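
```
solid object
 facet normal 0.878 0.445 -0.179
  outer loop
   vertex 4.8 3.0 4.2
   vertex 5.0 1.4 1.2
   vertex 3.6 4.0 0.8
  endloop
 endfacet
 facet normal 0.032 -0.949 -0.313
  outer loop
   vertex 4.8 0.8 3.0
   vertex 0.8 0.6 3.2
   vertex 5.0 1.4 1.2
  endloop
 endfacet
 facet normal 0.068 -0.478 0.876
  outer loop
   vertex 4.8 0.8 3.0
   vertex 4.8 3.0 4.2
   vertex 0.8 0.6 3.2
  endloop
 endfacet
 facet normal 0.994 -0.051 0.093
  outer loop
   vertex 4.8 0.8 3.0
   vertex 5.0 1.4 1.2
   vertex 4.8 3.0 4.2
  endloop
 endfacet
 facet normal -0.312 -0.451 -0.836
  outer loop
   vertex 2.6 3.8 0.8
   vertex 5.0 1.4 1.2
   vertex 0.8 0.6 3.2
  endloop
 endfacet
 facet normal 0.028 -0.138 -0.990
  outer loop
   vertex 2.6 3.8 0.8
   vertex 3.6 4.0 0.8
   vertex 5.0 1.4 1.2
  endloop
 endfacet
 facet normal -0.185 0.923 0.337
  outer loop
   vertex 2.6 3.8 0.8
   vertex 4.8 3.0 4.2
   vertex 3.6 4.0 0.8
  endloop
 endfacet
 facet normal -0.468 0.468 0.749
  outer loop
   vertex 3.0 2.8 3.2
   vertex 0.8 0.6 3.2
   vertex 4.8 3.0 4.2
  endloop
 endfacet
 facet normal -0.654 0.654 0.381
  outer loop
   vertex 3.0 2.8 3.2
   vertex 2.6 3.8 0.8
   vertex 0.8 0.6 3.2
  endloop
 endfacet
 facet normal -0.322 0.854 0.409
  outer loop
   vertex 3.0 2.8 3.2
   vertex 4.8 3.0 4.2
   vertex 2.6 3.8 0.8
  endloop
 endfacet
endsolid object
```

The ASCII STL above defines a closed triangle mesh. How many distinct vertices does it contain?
7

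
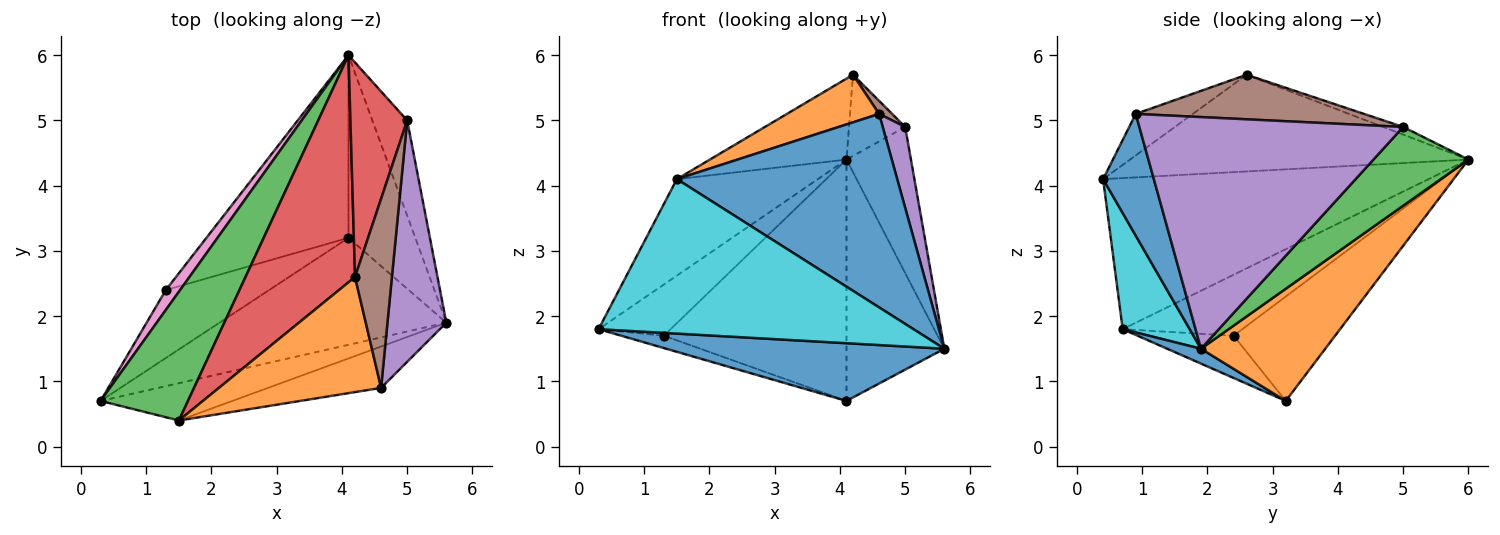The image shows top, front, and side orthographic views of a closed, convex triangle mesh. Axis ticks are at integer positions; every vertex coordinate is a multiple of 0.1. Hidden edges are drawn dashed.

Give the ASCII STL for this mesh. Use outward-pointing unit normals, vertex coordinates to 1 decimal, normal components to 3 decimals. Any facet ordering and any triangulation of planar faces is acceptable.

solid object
 facet normal 0.058 -0.474 -0.879
  outer loop
   vertex 4.1 3.2 0.7
   vertex 5.6 1.9 1.5
   vertex 0.3 0.7 1.8
  endloop
 endfacet
 facet normal 0.712 0.560 -0.424
  outer loop
   vertex 4.1 3.2 0.7
   vertex 4.1 6.0 4.4
   vertex 5.6 1.9 1.5
  endloop
 endfacet
 facet normal 0.777 0.527 -0.344
  outer loop
   vertex 5.0 5.0 4.9
   vertex 5.6 1.9 1.5
   vertex 4.1 6.0 4.4
  endloop
 endfacet
 facet normal -0.125 0.351 0.928
  outer loop
   vertex 5.0 5.0 4.9
   vertex 4.1 6.0 4.4
   vertex 4.2 2.6 5.7
  endloop
 endfacet
 facet normal 0.966 -0.082 0.245
  outer loop
   vertex 5.0 5.0 4.9
   vertex 4.6 0.9 5.1
   vertex 5.6 1.9 1.5
  endloop
 endfacet
 facet normal 0.769 -0.044 0.637
  outer loop
   vertex 5.0 5.0 4.9
   vertex 4.2 2.6 5.7
   vertex 4.6 0.9 5.1
  endloop
 endfacet
 facet normal -0.840 0.506 0.197
  outer loop
   vertex 1.3 2.4 1.7
   vertex 0.3 0.7 1.8
   vertex 4.1 6.0 4.4
  endloop
 endfacet
 facet normal -0.373 0.166 -0.913
  outer loop
   vertex 1.3 2.4 1.7
   vertex 4.1 3.2 0.7
   vertex 0.3 0.7 1.8
  endloop
 endfacet
 facet normal -0.405 0.729 -0.552
  outer loop
   vertex 1.3 2.4 1.7
   vertex 4.1 6.0 4.4
   vertex 4.1 3.2 0.7
  endloop
 endfacet
 facet normal 0.203 -0.952 -0.230
  outer loop
   vertex 1.5 0.4 4.1
   vertex 0.3 0.7 1.8
   vertex 5.6 1.9 1.5
  endloop
 endfacet
 facet normal 0.220 -0.954 -0.204
  outer loop
   vertex 1.5 0.4 4.1
   vertex 5.6 1.9 1.5
   vertex 4.6 0.9 5.1
  endloop
 endfacet
 facet normal -0.230 -0.372 0.899
  outer loop
   vertex 1.5 0.4 4.1
   vertex 4.6 0.9 5.1
   vertex 4.2 2.6 5.7
  endloop
 endfacet
 facet normal -0.811 0.351 0.469
  outer loop
   vertex 1.5 0.4 4.1
   vertex 4.1 6.0 4.4
   vertex 0.3 0.7 1.8
  endloop
 endfacet
 facet normal -0.639 0.258 0.724
  outer loop
   vertex 1.5 0.4 4.1
   vertex 4.2 2.6 5.7
   vertex 4.1 6.0 4.4
  endloop
 endfacet
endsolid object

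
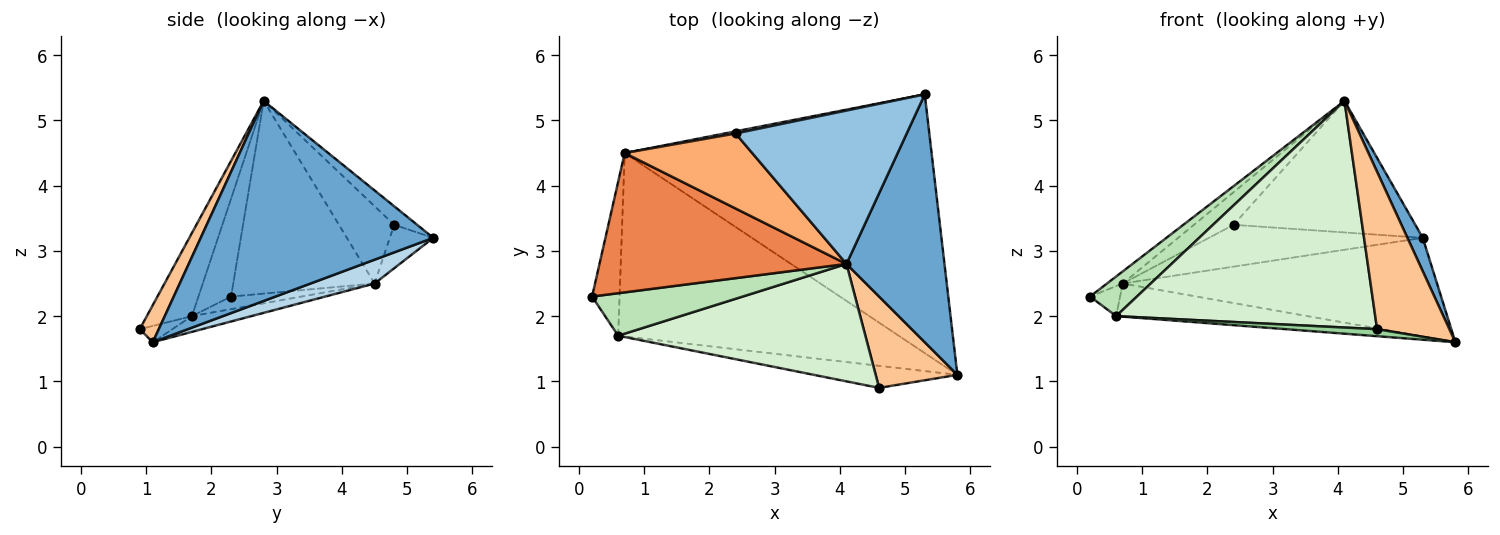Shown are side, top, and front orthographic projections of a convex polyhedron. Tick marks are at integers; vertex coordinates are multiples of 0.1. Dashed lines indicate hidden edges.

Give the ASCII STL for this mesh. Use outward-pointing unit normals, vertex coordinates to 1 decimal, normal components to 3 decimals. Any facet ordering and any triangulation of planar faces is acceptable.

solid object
 facet normal 0.897 -0.059 0.439
  outer loop
   vertex 4.1 2.8 5.3
   vertex 5.8 1.1 1.6
   vertex 5.3 5.4 3.2
  endloop
 endfacet
 facet normal -0.082 0.649 0.756
  outer loop
   vertex 2.4 4.8 3.4
   vertex 4.1 2.8 5.3
   vertex 5.3 5.4 3.2
  endloop
 endfacet
 facet normal 0.072 0.355 -0.932
  outer loop
   vertex 0.7 4.5 2.5
   vertex 5.3 5.4 3.2
   vertex 5.8 1.1 1.6
  endloop
 endfacet
 facet normal -0.199 0.979 0.050
  outer loop
   vertex 0.7 4.5 2.5
   vertex 2.4 4.8 3.4
   vertex 5.3 5.4 3.2
  endloop
 endfacet
 facet normal -0.614 0.068 0.787
  outer loop
   vertex 0.7 4.5 2.5
   vertex 0.2 2.3 2.3
   vertex 4.1 2.8 5.3
  endloop
 endfacet
 facet normal -0.486 0.349 0.802
  outer loop
   vertex 0.7 4.5 2.5
   vertex 4.1 2.8 5.3
   vertex 2.4 4.8 3.4
  endloop
 endfacet
 facet normal 0.222 -0.843 0.489
  outer loop
   vertex 4.6 0.9 1.8
   vertex 5.8 1.1 1.6
   vertex 4.1 2.8 5.3
  endloop
 endfacet
 facet normal -0.410 0.175 -0.895
  outer loop
   vertex 0.6 1.7 2.0
   vertex 0.2 2.3 2.3
   vertex 0.7 4.5 2.5
  endloop
 endfacet
 facet normal -0.055 0.177 -0.983
  outer loop
   vertex 0.6 1.7 2.0
   vertex 0.7 4.5 2.5
   vertex 5.8 1.1 1.6
  endloop
 endfacet
 facet normal -0.108 -0.301 -0.947
  outer loop
   vertex 0.6 1.7 2.0
   vertex 5.8 1.1 1.6
   vertex 4.6 0.9 1.8
  endloop
 endfacet
 facet normal -0.429 -0.616 0.660
  outer loop
   vertex 0.6 1.7 2.0
   vertex 4.1 2.8 5.3
   vertex 0.2 2.3 2.3
  endloop
 endfacet
 facet normal -0.153 -0.878 0.455
  outer loop
   vertex 0.6 1.7 2.0
   vertex 4.6 0.9 1.8
   vertex 4.1 2.8 5.3
  endloop
 endfacet
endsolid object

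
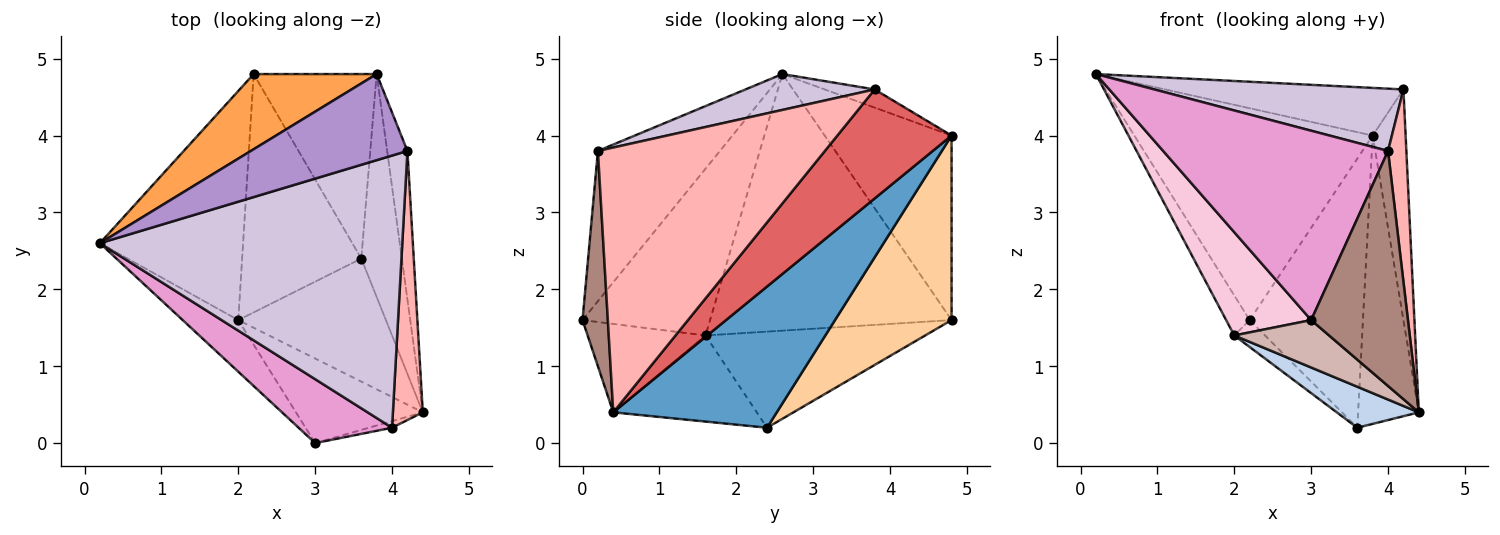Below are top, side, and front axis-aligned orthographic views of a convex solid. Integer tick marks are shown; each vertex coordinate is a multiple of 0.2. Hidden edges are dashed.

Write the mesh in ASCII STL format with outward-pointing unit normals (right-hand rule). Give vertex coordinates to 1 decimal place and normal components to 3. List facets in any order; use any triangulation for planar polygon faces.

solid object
 facet normal 0.905 0.336 -0.260
  outer loop
   vertex 3.6 2.4 0.2
   vertex 3.8 4.8 4.0
   vertex 4.4 0.4 0.4
  endloop
 endfacet
 facet normal -0.484 -0.277 -0.830
  outer loop
   vertex 2.0 1.6 1.4
   vertex 3.6 2.4 0.2
   vertex 4.4 0.4 0.4
  endloop
 endfacet
 facet normal -0.448 0.842 0.299
  outer loop
   vertex 2.2 4.8 1.6
   vertex 0.2 2.6 4.8
   vertex 3.8 4.8 4.0
  endloop
 endfacet
 facet normal 0.647 0.629 -0.431
  outer loop
   vertex 2.2 4.8 1.6
   vertex 3.8 4.8 4.0
   vertex 3.6 2.4 0.2
  endloop
 endfacet
 facet normal -0.870 0.085 -0.486
  outer loop
   vertex 2.2 4.8 1.6
   vertex 2.0 1.6 1.4
   vertex 0.2 2.6 4.8
  endloop
 endfacet
 facet normal -0.625 0.088 -0.775
  outer loop
   vertex 2.2 4.8 1.6
   vertex 3.6 2.4 0.2
   vertex 2.0 1.6 1.4
  endloop
 endfacet
 facet normal 0.946 0.273 -0.176
  outer loop
   vertex 4.2 3.8 4.6
   vertex 4.4 0.4 0.4
   vertex 3.8 4.8 4.0
  endloop
 endfacet
 facet normal 0.991 -0.080 0.112
  outer loop
   vertex 4.2 3.8 4.6
   vertex 4.0 0.2 3.8
   vertex 4.4 0.4 0.4
  endloop
 endfacet
 facet normal -0.101 0.482 0.870
  outer loop
   vertex 4.2 3.8 4.6
   vertex 3.8 4.8 4.0
   vertex 0.2 2.6 4.8
  endloop
 endfacet
 facet normal 0.115 -0.222 0.968
  outer loop
   vertex 4.2 3.8 4.6
   vertex 0.2 2.6 4.8
   vertex 4.0 0.2 3.8
  endloop
 endfacet
 facet normal 0.253 -0.967 -0.027
  outer loop
   vertex 3.0 0.0 1.6
   vertex 4.4 0.4 0.4
   vertex 4.0 0.2 3.8
  endloop
 endfacet
 facet normal -0.519 -0.418 -0.745
  outer loop
   vertex 3.0 0.0 1.6
   vertex 2.0 1.6 1.4
   vertex 4.4 0.4 0.4
  endloop
 endfacet
 facet normal -0.457 -0.843 0.284
  outer loop
   vertex 3.0 0.0 1.6
   vertex 4.0 0.2 3.8
   vertex 0.2 2.6 4.8
  endloop
 endfacet
 facet normal -0.802 -0.535 -0.267
  outer loop
   vertex 3.0 0.0 1.6
   vertex 0.2 2.6 4.8
   vertex 2.0 1.6 1.4
  endloop
 endfacet
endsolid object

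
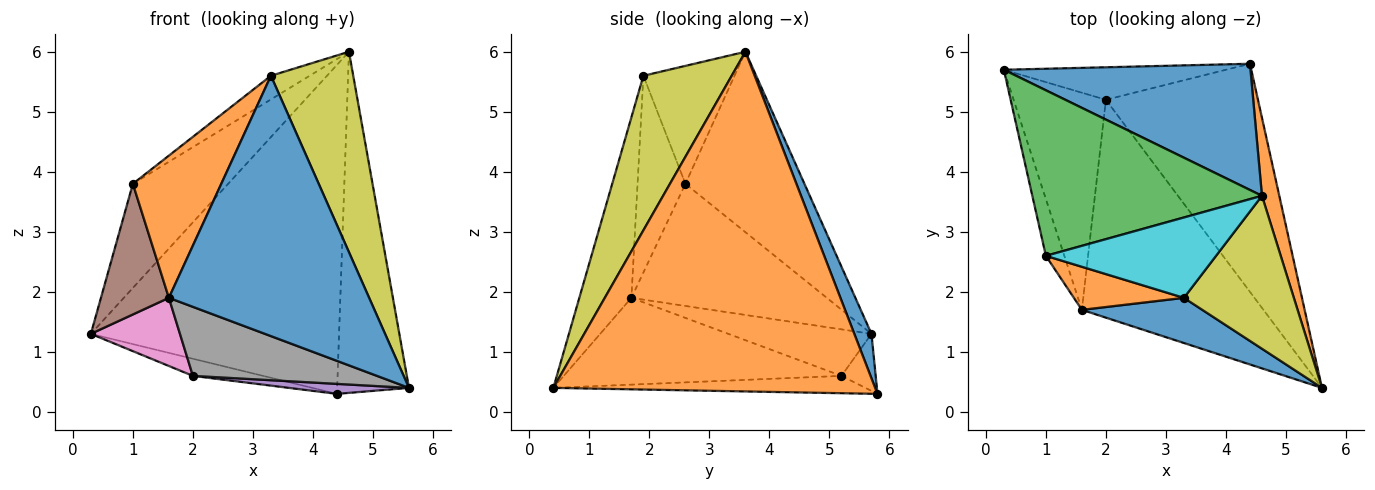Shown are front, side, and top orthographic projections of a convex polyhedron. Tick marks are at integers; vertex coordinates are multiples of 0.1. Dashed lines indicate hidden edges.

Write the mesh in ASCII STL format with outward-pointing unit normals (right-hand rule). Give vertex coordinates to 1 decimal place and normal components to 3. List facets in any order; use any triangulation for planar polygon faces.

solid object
 facet normal 0.064 0.932 0.357
  outer loop
   vertex 4.6 3.6 6.0
   vertex 4.4 5.8 0.3
   vertex 0.3 5.7 1.3
  endloop
 endfacet
 facet normal 0.975 0.218 0.050
  outer loop
   vertex 4.6 3.6 6.0
   vertex 5.6 0.4 0.4
   vertex 4.4 5.8 0.3
  endloop
 endfacet
 facet normal -0.554 0.443 0.705
  outer loop
   vertex 1.0 2.6 3.8
   vertex 4.6 3.6 6.0
   vertex 0.3 5.7 1.3
  endloop
 endfacet
 facet normal -0.221 0.455 -0.863
  outer loop
   vertex 2.0 5.2 0.6
   vertex 0.3 5.7 1.3
   vertex 4.4 5.8 0.3
  endloop
 endfacet
 facet normal -0.113 -0.044 -0.993
  outer loop
   vertex 2.0 5.2 0.6
   vertex 4.4 5.8 0.3
   vertex 5.6 0.4 0.4
  endloop
 endfacet
 facet normal -0.935 -0.325 -0.141
  outer loop
   vertex 1.6 1.7 1.9
   vertex 1.0 2.6 3.8
   vertex 0.3 5.7 1.3
  endloop
 endfacet
 facet normal -0.433 -0.270 -0.860
  outer loop
   vertex 1.6 1.7 1.9
   vertex 0.3 5.7 1.3
   vertex 2.0 5.2 0.6
  endloop
 endfacet
 facet normal -0.415 -0.275 -0.867
  outer loop
   vertex 1.6 1.7 1.9
   vertex 2.0 5.2 0.6
   vertex 5.6 0.4 0.4
  endloop
 endfacet
 facet normal 0.649 -0.605 0.462
  outer loop
   vertex 3.3 1.9 5.6
   vertex 5.6 0.4 0.4
   vertex 4.6 3.6 6.0
  endloop
 endfacet
 facet normal -0.554 0.235 0.799
  outer loop
   vertex 3.3 1.9 5.6
   vertex 4.6 3.6 6.0
   vertex 1.0 2.6 3.8
  endloop
 endfacet
 facet normal -0.248 -0.954 0.166
  outer loop
   vertex 3.3 1.9 5.6
   vertex 1.6 1.7 1.9
   vertex 5.6 0.4 0.4
  endloop
 endfacet
 facet normal -0.460 -0.850 0.257
  outer loop
   vertex 3.3 1.9 5.6
   vertex 1.0 2.6 3.8
   vertex 1.6 1.7 1.9
  endloop
 endfacet
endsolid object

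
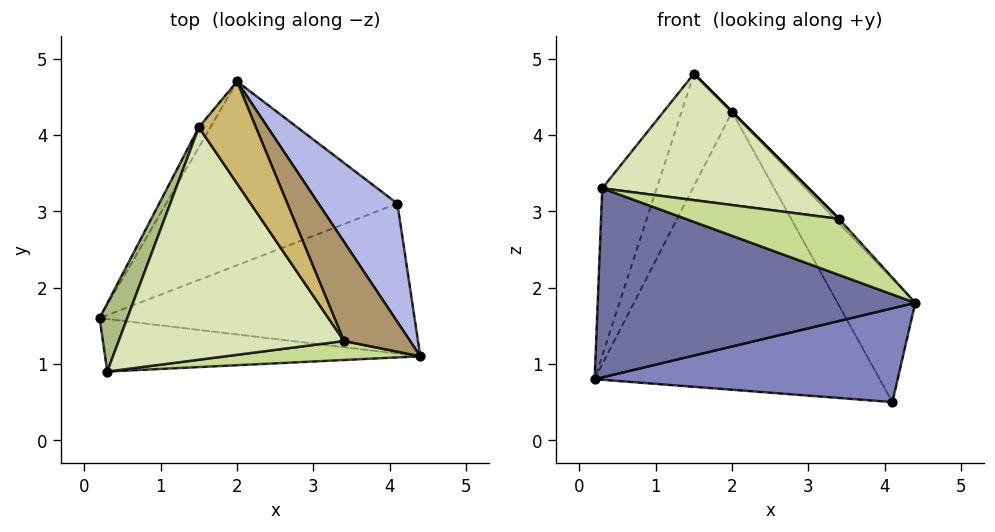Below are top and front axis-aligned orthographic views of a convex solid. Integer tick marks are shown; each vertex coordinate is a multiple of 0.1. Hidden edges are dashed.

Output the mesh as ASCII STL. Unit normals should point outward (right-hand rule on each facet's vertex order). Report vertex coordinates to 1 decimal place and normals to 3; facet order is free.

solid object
 facet normal -0.051 -0.962 -0.267
  outer loop
   vertex 0.3 0.9 3.3
   vertex 0.2 1.6 0.8
   vertex 4.4 1.1 1.8
  endloop
 endfacet
 facet normal 0.137 -0.525 -0.840
  outer loop
   vertex 4.1 3.1 0.5
   vertex 4.4 1.1 1.8
   vertex 0.2 1.6 0.8
  endloop
 endfacet
 facet normal -0.341 0.784 -0.519
  outer loop
   vertex 4.1 3.1 0.5
   vertex 0.2 1.6 0.8
   vertex 2.0 4.7 4.3
  endloop
 endfacet
 facet normal 0.875 0.350 0.336
  outer loop
   vertex 4.1 3.1 0.5
   vertex 2.0 4.7 4.3
   vertex 4.4 1.1 1.8
  endloop
 endfacet
 facet normal -0.805 0.584 -0.104
  outer loop
   vertex 1.5 4.1 4.8
   vertex 2.0 4.7 4.3
   vertex 0.2 1.6 0.8
  endloop
 endfacet
 facet normal -0.947 0.298 0.121
  outer loop
   vertex 1.5 4.1 4.8
   vertex 0.2 1.6 0.8
   vertex 0.3 0.9 3.3
  endloop
 endfacet
 facet normal 0.161 -0.935 0.317
  outer loop
   vertex 3.4 1.3 2.9
   vertex 0.3 0.9 3.3
   vertex 4.4 1.1 1.8
  endloop
 endfacet
 facet normal 0.172 -0.470 0.865
  outer loop
   vertex 3.4 1.3 2.9
   vertex 1.5 4.1 4.8
   vertex 0.3 0.9 3.3
  endloop
 endfacet
 facet normal 0.742 0.030 0.669
  outer loop
   vertex 3.4 1.3 2.9
   vertex 4.4 1.1 1.8
   vertex 2.0 4.7 4.3
  endloop
 endfacet
 facet normal 0.707 0.000 0.707
  outer loop
   vertex 3.4 1.3 2.9
   vertex 2.0 4.7 4.3
   vertex 1.5 4.1 4.8
  endloop
 endfacet
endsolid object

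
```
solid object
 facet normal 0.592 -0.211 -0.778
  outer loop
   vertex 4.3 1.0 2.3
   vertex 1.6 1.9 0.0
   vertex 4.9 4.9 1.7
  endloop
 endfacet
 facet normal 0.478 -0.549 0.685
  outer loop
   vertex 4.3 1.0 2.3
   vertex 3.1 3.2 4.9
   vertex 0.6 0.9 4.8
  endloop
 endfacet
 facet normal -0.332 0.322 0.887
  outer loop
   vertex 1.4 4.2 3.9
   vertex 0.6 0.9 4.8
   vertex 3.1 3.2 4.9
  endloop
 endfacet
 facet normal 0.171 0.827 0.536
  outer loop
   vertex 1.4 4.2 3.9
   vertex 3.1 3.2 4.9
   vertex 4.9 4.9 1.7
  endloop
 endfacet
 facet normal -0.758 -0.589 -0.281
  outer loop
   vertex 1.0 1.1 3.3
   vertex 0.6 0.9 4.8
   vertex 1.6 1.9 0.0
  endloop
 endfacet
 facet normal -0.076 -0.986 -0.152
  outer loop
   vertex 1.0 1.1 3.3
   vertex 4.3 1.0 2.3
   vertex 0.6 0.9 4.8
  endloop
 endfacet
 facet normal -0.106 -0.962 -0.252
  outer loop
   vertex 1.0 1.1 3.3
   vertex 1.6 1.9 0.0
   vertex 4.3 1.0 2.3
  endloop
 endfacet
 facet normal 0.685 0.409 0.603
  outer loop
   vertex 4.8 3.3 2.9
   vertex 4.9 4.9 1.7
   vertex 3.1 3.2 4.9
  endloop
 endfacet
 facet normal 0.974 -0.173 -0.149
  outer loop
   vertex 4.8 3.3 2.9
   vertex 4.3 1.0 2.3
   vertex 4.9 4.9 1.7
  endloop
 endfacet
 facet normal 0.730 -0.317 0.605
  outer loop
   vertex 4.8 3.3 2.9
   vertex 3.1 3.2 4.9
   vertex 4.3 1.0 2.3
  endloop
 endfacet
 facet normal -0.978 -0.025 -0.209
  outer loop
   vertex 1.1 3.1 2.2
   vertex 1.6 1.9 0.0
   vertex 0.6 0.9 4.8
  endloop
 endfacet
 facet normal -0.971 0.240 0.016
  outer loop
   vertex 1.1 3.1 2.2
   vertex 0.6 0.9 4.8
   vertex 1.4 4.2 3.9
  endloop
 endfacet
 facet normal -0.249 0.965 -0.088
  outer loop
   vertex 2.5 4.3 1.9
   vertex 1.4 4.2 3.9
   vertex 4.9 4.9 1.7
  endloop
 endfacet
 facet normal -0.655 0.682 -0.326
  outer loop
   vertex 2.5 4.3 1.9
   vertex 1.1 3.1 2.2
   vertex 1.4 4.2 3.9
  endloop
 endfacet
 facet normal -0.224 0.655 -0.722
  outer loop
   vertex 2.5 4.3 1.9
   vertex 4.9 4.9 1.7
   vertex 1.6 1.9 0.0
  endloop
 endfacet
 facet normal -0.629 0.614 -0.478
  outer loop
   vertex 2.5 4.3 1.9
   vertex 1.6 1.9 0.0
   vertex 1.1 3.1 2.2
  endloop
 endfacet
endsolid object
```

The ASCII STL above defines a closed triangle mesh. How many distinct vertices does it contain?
10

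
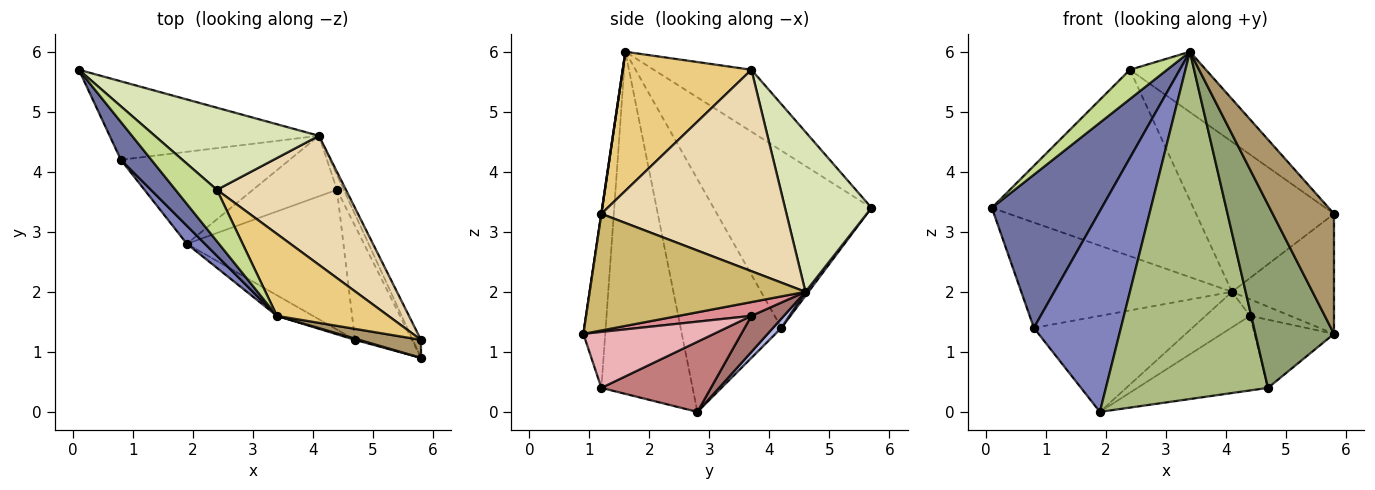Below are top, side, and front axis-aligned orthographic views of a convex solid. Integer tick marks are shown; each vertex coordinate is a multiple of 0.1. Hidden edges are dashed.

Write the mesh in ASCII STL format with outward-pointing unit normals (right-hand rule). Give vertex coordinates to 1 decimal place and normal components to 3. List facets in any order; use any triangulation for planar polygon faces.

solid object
 facet normal -0.813 -0.566 0.140
  outer loop
   vertex 0.8 4.2 1.4
   vertex 3.4 1.6 6.0
   vertex 0.1 5.7 3.4
  endloop
 endfacet
 facet normal -0.756 -0.652 0.058
  outer loop
   vertex 0.8 4.2 1.4
   vertex 1.9 2.8 0.0
   vertex 3.4 1.6 6.0
  endloop
 endfacet
 facet normal 0.011 0.802 -0.597
  outer loop
   vertex 0.8 4.2 1.4
   vertex 0.1 5.7 3.4
   vertex 4.1 4.6 2.0
  endloop
 endfacet
 facet normal 0.038 0.721 -0.691
  outer loop
   vertex 0.8 4.2 1.4
   vertex 4.1 4.6 2.0
   vertex 1.9 2.8 0.0
  endloop
 endfacet
 facet normal -0.268 -0.963 0.007
  outer loop
   vertex 4.7 1.2 0.4
   vertex 5.8 0.9 1.3
   vertex 3.4 1.6 6.0
  endloop
 endfacet
 facet normal -0.490 -0.870 -0.052
  outer loop
   vertex 4.7 1.2 0.4
   vertex 3.4 1.6 6.0
   vertex 1.9 2.8 0.0
  endloop
 endfacet
 facet normal -0.792 -0.302 0.530
  outer loop
   vertex 2.4 3.7 5.7
   vertex 0.1 5.7 3.4
   vertex 3.4 1.6 6.0
  endloop
 endfacet
 facet normal 0.366 0.852 0.375
  outer loop
   vertex 2.4 3.7 5.7
   vertex 4.1 4.6 2.0
   vertex 0.1 5.7 3.4
  endloop
 endfacet
 facet normal 0.002 -0.989 0.148
  outer loop
   vertex 5.8 1.2 3.3
   vertex 3.4 1.6 6.0
   vertex 5.8 0.9 1.3
  endloop
 endfacet
 facet normal 0.902 0.427 -0.064
  outer loop
   vertex 5.8 1.2 3.3
   vertex 5.8 0.9 1.3
   vertex 4.1 4.6 2.0
  endloop
 endfacet
 facet normal 0.709 0.419 0.568
  outer loop
   vertex 5.8 1.2 3.3
   vertex 2.4 3.7 5.7
   vertex 3.4 1.6 6.0
  endloop
 endfacet
 facet normal 0.713 0.531 0.457
  outer loop
   vertex 5.8 1.2 3.3
   vertex 4.1 4.6 2.0
   vertex 2.4 3.7 5.7
  endloop
 endfacet
 facet normal 0.347 0.475 -0.809
  outer loop
   vertex 4.4 3.7 1.6
   vertex 1.9 2.8 0.0
   vertex 4.1 4.6 2.0
  endloop
 endfacet
 facet normal 0.367 0.438 -0.820
  outer loop
   vertex 4.4 3.7 1.6
   vertex 4.7 1.2 0.4
   vertex 1.9 2.8 0.0
  endloop
 endfacet
 facet normal 0.803 0.444 -0.397
  outer loop
   vertex 4.4 3.7 1.6
   vertex 4.1 4.6 2.0
   vertex 5.8 0.9 1.3
  endloop
 endfacet
 facet normal 0.644 0.392 -0.657
  outer loop
   vertex 4.4 3.7 1.6
   vertex 5.8 0.9 1.3
   vertex 4.7 1.2 0.4
  endloop
 endfacet
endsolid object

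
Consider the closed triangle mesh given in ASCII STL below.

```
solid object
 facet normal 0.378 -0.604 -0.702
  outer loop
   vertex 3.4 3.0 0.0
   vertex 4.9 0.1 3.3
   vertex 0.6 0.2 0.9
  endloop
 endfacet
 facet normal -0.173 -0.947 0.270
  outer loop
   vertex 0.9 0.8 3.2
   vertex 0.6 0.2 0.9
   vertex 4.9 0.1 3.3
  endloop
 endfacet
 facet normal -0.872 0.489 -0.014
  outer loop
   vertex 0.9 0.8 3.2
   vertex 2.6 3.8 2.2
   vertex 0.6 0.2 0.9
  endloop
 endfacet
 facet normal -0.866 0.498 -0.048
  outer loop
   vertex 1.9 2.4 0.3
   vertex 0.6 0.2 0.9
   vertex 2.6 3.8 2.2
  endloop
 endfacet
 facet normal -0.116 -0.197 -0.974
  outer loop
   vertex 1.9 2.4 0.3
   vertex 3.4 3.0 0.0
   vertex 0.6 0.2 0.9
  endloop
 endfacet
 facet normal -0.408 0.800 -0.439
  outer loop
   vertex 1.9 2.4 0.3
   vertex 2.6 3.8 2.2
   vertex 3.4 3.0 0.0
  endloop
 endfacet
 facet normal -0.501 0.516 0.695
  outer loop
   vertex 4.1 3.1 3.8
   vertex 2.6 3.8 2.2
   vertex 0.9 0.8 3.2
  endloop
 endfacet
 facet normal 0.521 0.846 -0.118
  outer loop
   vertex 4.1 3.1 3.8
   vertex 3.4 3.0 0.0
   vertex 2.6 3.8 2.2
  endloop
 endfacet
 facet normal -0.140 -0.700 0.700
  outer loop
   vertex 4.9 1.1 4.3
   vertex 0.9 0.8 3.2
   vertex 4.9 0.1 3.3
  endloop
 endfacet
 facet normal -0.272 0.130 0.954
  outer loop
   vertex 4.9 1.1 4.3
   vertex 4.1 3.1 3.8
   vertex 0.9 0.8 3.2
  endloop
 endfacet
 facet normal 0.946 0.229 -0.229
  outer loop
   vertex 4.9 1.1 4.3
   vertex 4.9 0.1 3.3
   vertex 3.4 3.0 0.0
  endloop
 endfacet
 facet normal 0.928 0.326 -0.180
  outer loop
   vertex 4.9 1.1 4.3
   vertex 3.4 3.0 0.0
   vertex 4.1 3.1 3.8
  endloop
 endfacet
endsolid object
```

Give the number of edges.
18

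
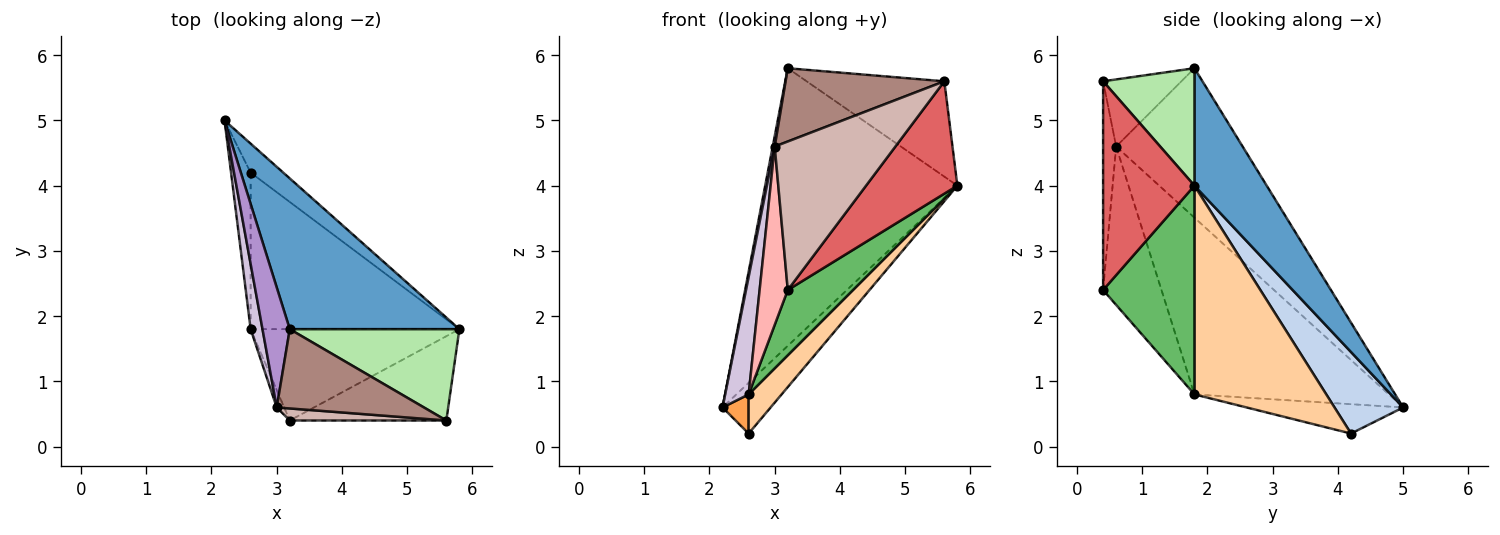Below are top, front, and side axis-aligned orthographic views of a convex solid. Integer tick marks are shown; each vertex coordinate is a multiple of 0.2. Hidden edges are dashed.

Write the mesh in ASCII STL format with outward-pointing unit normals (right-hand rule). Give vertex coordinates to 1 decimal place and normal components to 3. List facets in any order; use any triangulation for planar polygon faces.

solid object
 facet normal 0.314 0.834 0.453
  outer loop
   vertex 3.2 1.8 5.8
   vertex 5.8 1.8 4.0
   vertex 2.2 5.0 0.6
  endloop
 endfacet
 facet normal 0.778 0.545 -0.311
  outer loop
   vertex 2.6 4.2 0.2
   vertex 2.2 5.0 0.6
   vertex 5.8 1.8 4.0
  endloop
 endfacet
 facet normal -0.824 -0.137 -0.549
  outer loop
   vertex 2.6 1.8 0.8
   vertex 2.2 5.0 0.6
   vertex 2.6 4.2 0.2
  endloop
 endfacet
 facet normal 0.696 -0.174 -0.696
  outer loop
   vertex 2.6 1.8 0.8
   vertex 2.6 4.2 0.2
   vertex 5.8 1.8 4.0
  endloop
 endfacet
 facet normal 0.631 -0.451 -0.631
  outer loop
   vertex 3.2 0.4 2.4
   vertex 2.6 1.8 0.8
   vertex 5.8 1.8 4.0
  endloop
 endfacet
 facet normal 0.432 0.651 0.624
  outer loop
   vertex 5.6 0.4 5.6
   vertex 5.8 1.8 4.0
   vertex 3.2 1.8 5.8
  endloop
 endfacet
 facet normal 0.625 -0.625 -0.469
  outer loop
   vertex 5.6 0.4 5.6
   vertex 3.2 0.4 2.4
   vertex 5.8 1.8 4.0
  endloop
 endfacet
 facet normal -0.900 -0.434 -0.042
  outer loop
   vertex 3.0 0.6 4.6
   vertex 2.6 1.8 0.8
   vertex 3.2 0.4 2.4
  endloop
 endfacet
 facet normal -0.984 -0.016 0.180
  outer loop
   vertex 3.0 0.6 4.6
   vertex 3.2 1.8 5.8
   vertex 2.2 5.0 0.6
  endloop
 endfacet
 facet normal -0.991 -0.120 0.066
  outer loop
   vertex 3.0 0.6 4.6
   vertex 2.2 5.0 0.6
   vertex 2.6 1.8 0.8
  endloop
 endfacet
 facet normal -0.317 -0.644 0.696
  outer loop
   vertex 3.0 0.6 4.6
   vertex 5.6 0.4 5.6
   vertex 3.2 1.8 5.8
  endloop
 endfacet
 facet normal -0.107 -0.991 0.080
  outer loop
   vertex 3.0 0.6 4.6
   vertex 3.2 0.4 2.4
   vertex 5.6 0.4 5.6
  endloop
 endfacet
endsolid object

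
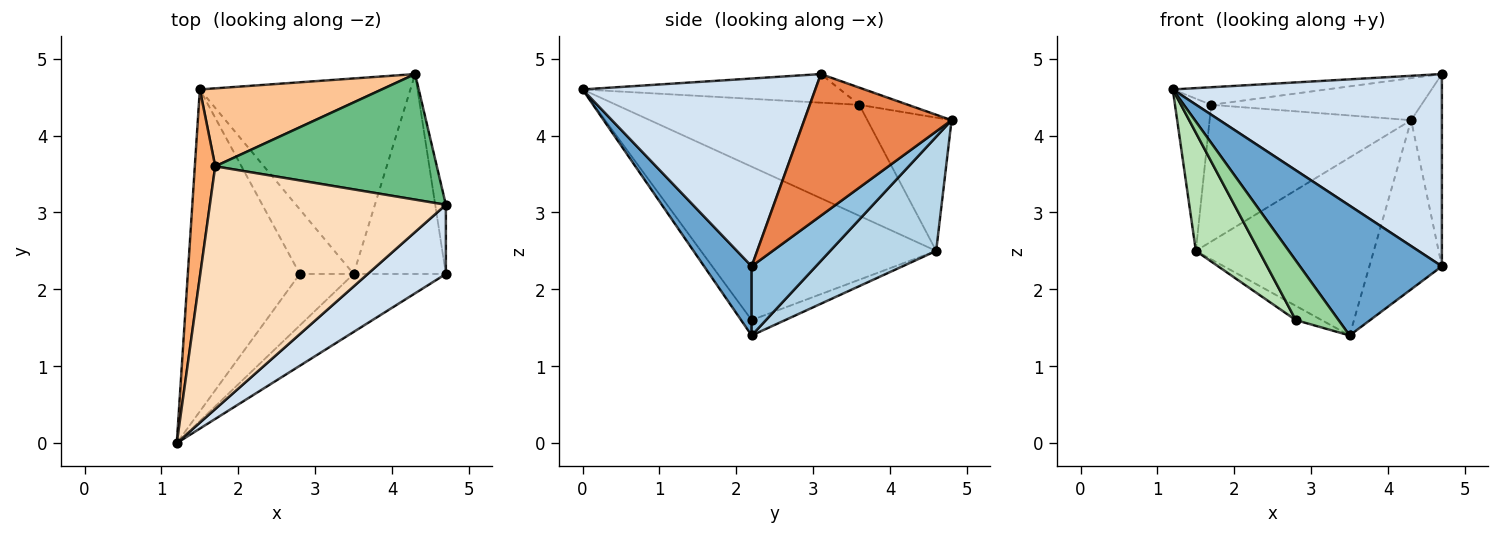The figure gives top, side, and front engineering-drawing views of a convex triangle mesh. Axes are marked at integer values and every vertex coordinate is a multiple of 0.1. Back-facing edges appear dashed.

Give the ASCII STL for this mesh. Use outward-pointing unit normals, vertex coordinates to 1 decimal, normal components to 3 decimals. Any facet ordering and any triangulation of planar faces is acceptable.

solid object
 facet normal 0.293 -0.873 -0.390
  outer loop
   vertex 3.5 2.2 1.4
   vertex 4.7 2.2 2.3
   vertex 1.2 0.0 4.6
  endloop
 endfacet
 facet normal 0.497 0.561 -0.662
  outer loop
   vertex 3.5 2.2 1.4
   vertex 4.3 4.8 4.2
   vertex 4.7 2.2 2.3
  endloop
 endfacet
 facet normal 0.372 0.625 -0.686
  outer loop
   vertex 1.5 4.6 2.5
   vertex 4.3 4.8 4.2
   vertex 3.5 2.2 1.4
  endloop
 endfacet
 facet normal 0.631 -0.730 0.263
  outer loop
   vertex 4.7 3.1 4.8
   vertex 1.2 0.0 4.6
   vertex 4.7 2.2 2.3
  endloop
 endfacet
 facet normal 0.976 0.204 -0.073
  outer loop
   vertex 4.7 3.1 4.8
   vertex 4.7 2.2 2.3
   vertex 4.3 4.8 4.2
  endloop
 endfacet
 facet normal -0.973 0.145 0.179
  outer loop
   vertex 1.7 3.6 4.4
   vertex 1.5 4.6 2.5
   vertex 1.2 0.0 4.6
  endloop
 endfacet
 facet normal -0.341 0.817 0.466
  outer loop
   vertex 1.7 3.6 4.4
   vertex 4.3 4.8 4.2
   vertex 1.5 4.6 2.5
  endloop
 endfacet
 facet normal -0.120 0.072 0.990
  outer loop
   vertex 1.7 3.6 4.4
   vertex 1.2 0.0 4.6
   vertex 4.7 3.1 4.8
  endloop
 endfacet
 facet normal -0.073 0.317 0.946
  outer loop
   vertex 1.7 3.6 4.4
   vertex 4.7 3.1 4.8
   vertex 4.3 4.8 4.2
  endloop
 endfacet
 facet normal -0.184 -0.743 -0.643
  outer loop
   vertex 2.8 2.2 1.6
   vertex 3.5 2.2 1.4
   vertex 1.2 0.0 4.6
  endloop
 endfacet
 facet normal -0.789 -0.212 -0.576
  outer loop
   vertex 2.8 2.2 1.6
   vertex 1.2 0.0 4.6
   vertex 1.5 4.6 2.5
  endloop
 endfacet
 facet normal -0.269 0.207 -0.941
  outer loop
   vertex 2.8 2.2 1.6
   vertex 1.5 4.6 2.5
   vertex 3.5 2.2 1.4
  endloop
 endfacet
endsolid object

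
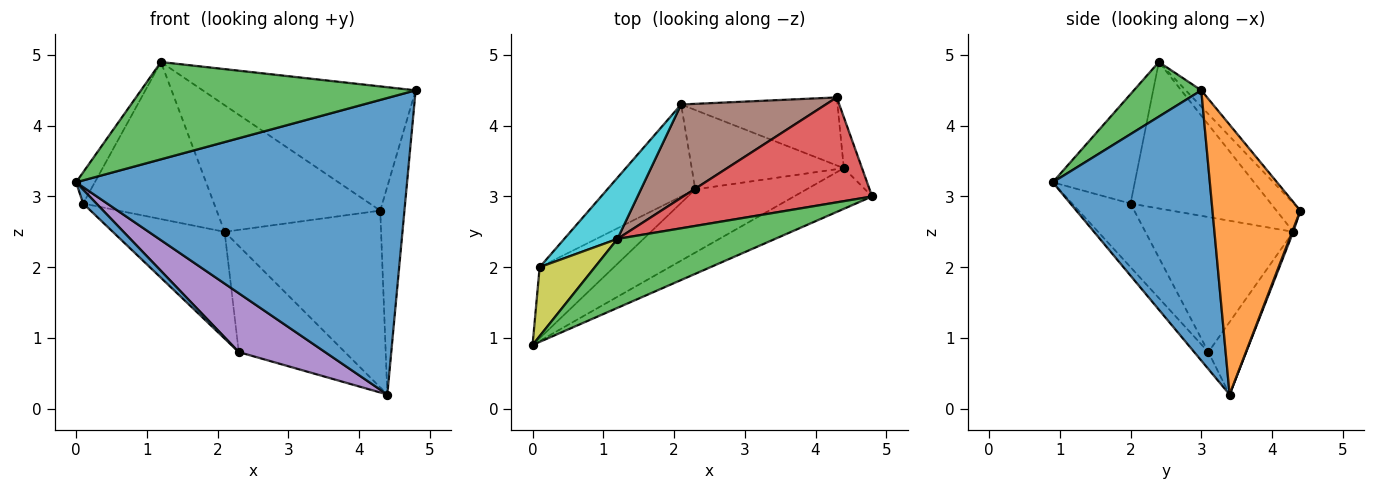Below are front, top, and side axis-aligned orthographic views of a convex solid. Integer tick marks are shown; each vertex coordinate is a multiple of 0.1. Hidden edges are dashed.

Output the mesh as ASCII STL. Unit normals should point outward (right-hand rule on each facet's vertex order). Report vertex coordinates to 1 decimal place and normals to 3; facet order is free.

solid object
 facet normal 0.426 -0.897 -0.123
  outer loop
   vertex 4.4 3.4 0.2
   vertex 4.8 3.0 4.5
   vertex 0.0 0.9 3.2
  endloop
 endfacet
 facet normal 0.962 0.265 -0.065
  outer loop
   vertex 4.4 3.4 0.2
   vertex 4.3 4.4 2.8
   vertex 4.8 3.0 4.5
  endloop
 endfacet
 facet normal 0.196 -0.800 0.567
  outer loop
   vertex 1.2 2.4 4.9
   vertex 0.0 0.9 3.2
   vertex 4.8 3.0 4.5
  endloop
 endfacet
 facet normal -0.056 0.763 0.644
  outer loop
   vertex 1.2 2.4 4.9
   vertex 4.8 3.0 4.5
   vertex 4.3 4.4 2.8
  endloop
 endfacet
 facet normal -0.111 -0.677 -0.727
  outer loop
   vertex 2.3 3.1 0.8
   vertex 4.4 3.4 0.2
   vertex 0.0 0.9 3.2
  endloop
 endfacet
 facet normal -0.117 0.800 0.589
  outer loop
   vertex 2.1 4.3 2.5
   vertex 1.2 2.4 4.9
   vertex 4.3 4.4 2.8
  endloop
 endfacet
 facet normal 0.006 0.933 -0.359
  outer loop
   vertex 2.1 4.3 2.5
   vertex 4.3 4.4 2.8
   vertex 4.4 3.4 0.2
  endloop
 endfacet
 facet normal -0.275 0.770 -0.576
  outer loop
   vertex 2.1 4.3 2.5
   vertex 4.4 3.4 0.2
   vertex 2.3 3.1 0.8
  endloop
 endfacet
 facet normal -0.875 0.200 0.441
  outer loop
   vertex 0.1 2.0 2.9
   vertex 0.0 0.9 3.2
   vertex 1.2 2.4 4.9
  endloop
 endfacet
 facet normal -0.707 0.659 0.257
  outer loop
   vertex 0.1 2.0 2.9
   vertex 1.2 2.4 4.9
   vertex 2.1 4.3 2.5
  endloop
 endfacet
 facet normal -0.644 -0.146 -0.751
  outer loop
   vertex 0.1 2.0 2.9
   vertex 2.3 3.1 0.8
   vertex 0.0 0.9 3.2
  endloop
 endfacet
 facet normal -0.708 0.535 -0.461
  outer loop
   vertex 0.1 2.0 2.9
   vertex 2.1 4.3 2.5
   vertex 2.3 3.1 0.8
  endloop
 endfacet
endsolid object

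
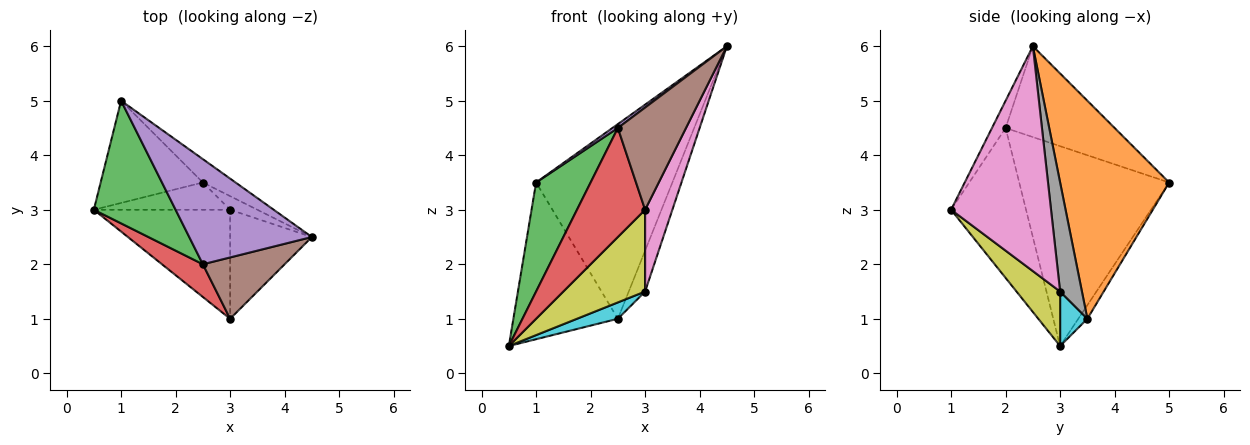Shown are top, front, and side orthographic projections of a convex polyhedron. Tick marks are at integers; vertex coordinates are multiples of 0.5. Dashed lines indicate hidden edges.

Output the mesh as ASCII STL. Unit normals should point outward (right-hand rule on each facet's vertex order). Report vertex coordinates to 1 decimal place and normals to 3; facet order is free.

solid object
 facet normal -0.073 0.835 -0.545
  outer loop
   vertex 2.5 3.5 1.0
   vertex 0.5 3.0 0.5
   vertex 1.0 5.0 3.5
  endloop
 endfacet
 facet normal 0.622 0.777 -0.093
  outer loop
   vertex 2.5 3.5 1.0
   vertex 1.0 5.0 3.5
   vertex 4.5 2.5 6.0
  endloop
 endfacet
 facet normal -0.877 -0.319 0.359
  outer loop
   vertex 2.5 2.0 4.5
   vertex 1.0 5.0 3.5
   vertex 0.5 3.0 0.5
  endloop
 endfacet
 facet normal -0.725 -0.659 0.198
  outer loop
   vertex 2.5 2.0 4.5
   vertex 0.5 3.0 0.5
   vertex 3.0 1.0 3.0
  endloop
 endfacet
 facet normal -0.595 -0.030 0.803
  outer loop
   vertex 2.5 2.0 4.5
   vertex 4.5 2.5 6.0
   vertex 1.0 5.0 3.5
  endloop
 endfacet
 facet normal -0.169 -0.845 0.507
  outer loop
   vertex 2.5 2.0 4.5
   vertex 3.0 1.0 3.0
   vertex 4.5 2.5 6.0
  endloop
 endfacet
 facet normal 0.910 -0.248 -0.331
  outer loop
   vertex 3.0 3.0 1.5
   vertex 4.5 2.5 6.0
   vertex 3.0 1.0 3.0
  endloop
 endfacet
 facet normal 0.784 0.588 -0.196
  outer loop
   vertex 3.0 3.0 1.5
   vertex 2.5 3.5 1.0
   vertex 4.5 2.5 6.0
  endloop
 endfacet
 facet normal 0.305 -0.571 -0.762
  outer loop
   vertex 3.0 3.0 1.5
   vertex 3.0 1.0 3.0
   vertex 0.5 3.0 0.5
  endloop
 endfacet
 facet normal 0.324 -0.487 -0.811
  outer loop
   vertex 3.0 3.0 1.5
   vertex 0.5 3.0 0.5
   vertex 2.5 3.5 1.0
  endloop
 endfacet
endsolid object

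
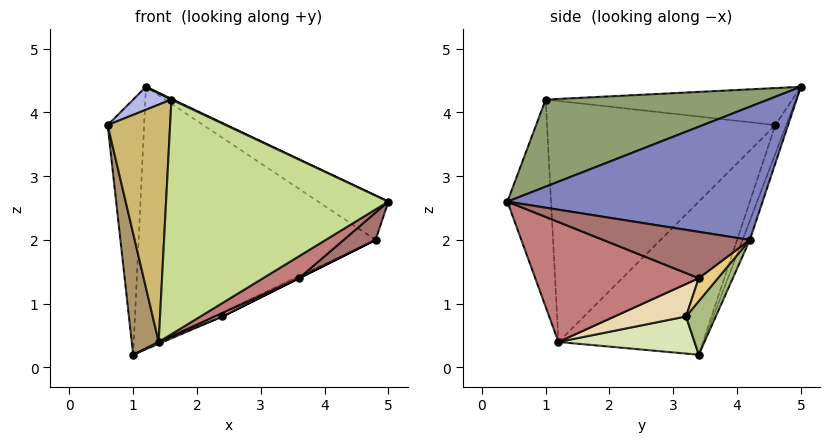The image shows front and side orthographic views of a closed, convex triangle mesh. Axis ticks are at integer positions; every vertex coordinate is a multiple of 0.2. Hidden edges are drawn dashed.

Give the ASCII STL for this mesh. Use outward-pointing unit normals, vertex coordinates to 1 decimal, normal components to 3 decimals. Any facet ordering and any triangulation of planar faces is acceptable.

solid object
 facet normal -0.271 0.904 -0.331
  outer loop
   vertex 1.0 3.4 0.2
   vertex 0.6 4.6 3.8
   vertex 1.2 5.0 4.4
  endloop
 endfacet
 facet normal 0.572 0.157 0.805
  outer loop
   vertex 4.8 4.2 2.0
   vertex 1.2 5.0 4.4
   vertex 5.0 0.4 2.6
  endloop
 endfacet
 facet normal -0.029 0.935 -0.355
  outer loop
   vertex 4.8 4.2 2.0
   vertex 1.0 3.4 0.2
   vertex 1.2 5.0 4.4
  endloop
 endfacet
 facet normal -0.668 -0.104 0.737
  outer loop
   vertex 1.6 1.0 4.2
   vertex 1.2 5.0 4.4
   vertex 0.6 4.6 3.8
  endloop
 endfacet
 facet normal 0.425 -0.003 0.905
  outer loop
   vertex 1.6 1.0 4.2
   vertex 5.0 0.4 2.6
   vertex 1.2 5.0 4.4
  endloop
 endfacet
 facet normal 0.405 0.116 -0.907
  outer loop
   vertex 2.4 3.2 0.8
   vertex 1.0 3.4 0.2
   vertex 4.8 4.2 2.0
  endloop
 endfacet
 facet normal -0.193 -0.980 -0.041
  outer loop
   vertex 1.4 1.2 0.4
   vertex 5.0 0.4 2.6
   vertex 1.6 1.0 4.2
  endloop
 endfacet
 facet normal 0.392 -0.012 -0.920
  outer loop
   vertex 1.4 1.2 0.4
   vertex 1.0 3.4 0.2
   vertex 2.4 3.2 0.8
  endloop
 endfacet
 facet normal -0.982 -0.183 -0.048
  outer loop
   vertex 1.4 1.2 0.4
   vertex 0.6 4.6 3.8
   vertex 1.0 3.4 0.2
  endloop
 endfacet
 facet normal -0.964 -0.264 0.037
  outer loop
   vertex 1.4 1.2 0.4
   vertex 1.6 1.0 4.2
   vertex 0.6 4.6 3.8
  endloop
 endfacet
 facet normal 0.447 0.000 -0.894
  outer loop
   vertex 3.6 3.4 1.4
   vertex 2.4 3.2 0.8
   vertex 4.8 4.2 2.0
  endloop
 endfacet
 facet normal 0.453 -0.049 -0.890
  outer loop
   vertex 3.6 3.4 1.4
   vertex 1.4 1.2 0.4
   vertex 2.4 3.2 0.8
  endloop
 endfacet
 facet normal 0.502 -0.109 -0.858
  outer loop
   vertex 3.6 3.4 1.4
   vertex 4.8 4.2 2.0
   vertex 5.0 0.4 2.6
  endloop
 endfacet
 facet normal 0.500 -0.110 -0.859
  outer loop
   vertex 3.6 3.4 1.4
   vertex 5.0 0.4 2.6
   vertex 1.4 1.2 0.4
  endloop
 endfacet
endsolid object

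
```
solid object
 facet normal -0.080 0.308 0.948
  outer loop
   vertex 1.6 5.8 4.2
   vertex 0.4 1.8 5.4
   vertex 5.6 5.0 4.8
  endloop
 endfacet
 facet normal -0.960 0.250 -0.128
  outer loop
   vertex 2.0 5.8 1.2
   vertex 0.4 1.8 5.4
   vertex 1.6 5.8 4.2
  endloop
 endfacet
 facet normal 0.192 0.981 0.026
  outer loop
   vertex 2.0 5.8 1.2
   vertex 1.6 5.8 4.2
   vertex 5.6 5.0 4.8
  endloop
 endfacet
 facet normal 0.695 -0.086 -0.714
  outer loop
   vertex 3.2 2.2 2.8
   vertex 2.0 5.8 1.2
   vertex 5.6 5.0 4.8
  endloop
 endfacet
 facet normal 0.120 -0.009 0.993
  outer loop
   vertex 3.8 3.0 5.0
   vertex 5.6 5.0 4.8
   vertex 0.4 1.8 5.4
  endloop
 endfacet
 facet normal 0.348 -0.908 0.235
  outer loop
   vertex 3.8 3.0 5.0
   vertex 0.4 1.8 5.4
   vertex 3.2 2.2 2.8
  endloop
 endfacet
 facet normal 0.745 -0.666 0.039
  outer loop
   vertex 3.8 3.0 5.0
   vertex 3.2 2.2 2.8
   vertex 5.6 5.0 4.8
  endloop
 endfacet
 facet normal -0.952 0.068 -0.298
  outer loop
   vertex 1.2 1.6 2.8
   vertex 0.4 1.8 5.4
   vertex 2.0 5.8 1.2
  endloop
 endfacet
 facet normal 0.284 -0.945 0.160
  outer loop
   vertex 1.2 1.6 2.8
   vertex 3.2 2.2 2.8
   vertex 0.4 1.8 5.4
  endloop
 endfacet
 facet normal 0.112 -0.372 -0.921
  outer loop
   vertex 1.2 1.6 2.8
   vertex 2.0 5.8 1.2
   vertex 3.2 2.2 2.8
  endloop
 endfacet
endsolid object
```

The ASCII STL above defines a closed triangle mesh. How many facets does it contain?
10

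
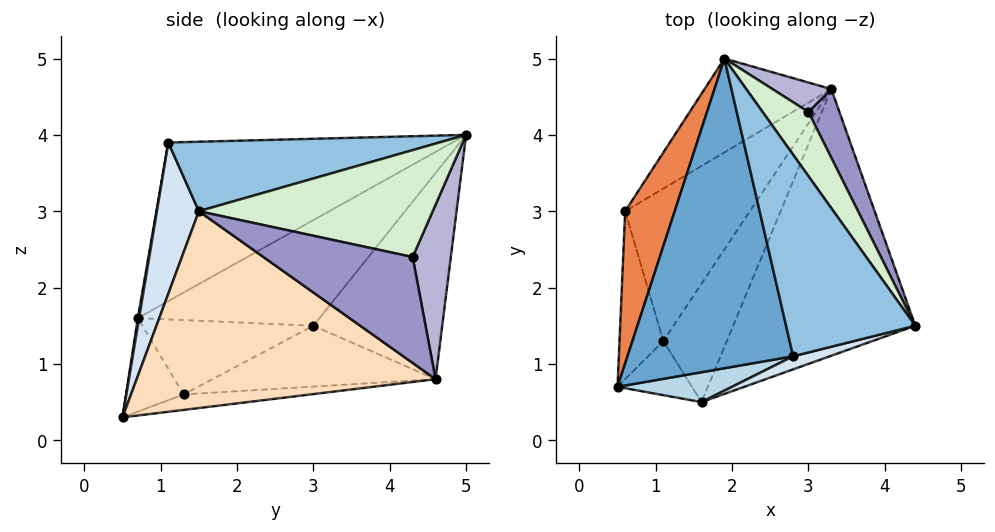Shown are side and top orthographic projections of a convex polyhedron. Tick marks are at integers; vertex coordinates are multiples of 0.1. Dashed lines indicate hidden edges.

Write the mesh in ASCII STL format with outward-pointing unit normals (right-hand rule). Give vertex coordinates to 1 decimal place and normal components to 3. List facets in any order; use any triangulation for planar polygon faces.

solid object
 facet normal -0.681 -0.175 0.711
  outer loop
   vertex 2.8 1.1 3.9
   vertex 1.9 5.0 4.0
   vertex 0.5 0.7 1.6
  endloop
 endfacet
 facet normal 0.472 0.086 0.877
  outer loop
   vertex 2.8 1.1 3.9
   vertex 4.4 1.5 3.0
   vertex 1.9 5.0 4.0
  endloop
 endfacet
 facet normal 0.011 -0.987 0.161
  outer loop
   vertex 2.8 1.1 3.9
   vertex 0.5 0.7 1.6
   vertex 1.6 0.5 0.3
  endloop
 endfacet
 facet normal 0.277 -0.958 0.067
  outer loop
   vertex 2.8 1.1 3.9
   vertex 1.6 0.5 0.3
   vertex 4.4 1.5 3.0
  endloop
 endfacet
 facet normal -0.904 0.058 0.424
  outer loop
   vertex 0.6 3.0 1.5
   vertex 0.5 0.7 1.6
   vertex 1.9 5.0 4.0
  endloop
 endfacet
 facet normal -0.758 -0.248 -0.603
  outer loop
   vertex 1.1 1.3 0.6
   vertex 1.6 0.5 0.3
   vertex 0.5 0.7 1.6
  endloop
 endfacet
 facet normal -0.861 0.015 -0.508
  outer loop
   vertex 1.1 1.3 0.6
   vertex 0.5 0.7 1.6
   vertex 0.6 3.0 1.5
  endloop
 endfacet
 facet normal 0.717 -0.216 -0.663
  outer loop
   vertex 3.3 4.6 0.8
   vertex 4.4 1.5 3.0
   vertex 1.6 0.5 0.3
  endloop
 endfacet
 facet normal -0.231 0.212 -0.950
  outer loop
   vertex 3.3 4.6 0.8
   vertex 1.6 0.5 0.3
   vertex 1.1 1.3 0.6
  endloop
 endfacet
 facet normal -0.543 0.770 -0.334
  outer loop
   vertex 3.3 4.6 0.8
   vertex 0.6 3.0 1.5
   vertex 1.9 5.0 4.0
  endloop
 endfacet
 facet normal -0.414 0.328 -0.849
  outer loop
   vertex 3.3 4.6 0.8
   vertex 1.1 1.3 0.6
   vertex 0.6 3.0 1.5
  endloop
 endfacet
 facet normal 0.807 0.478 0.346
  outer loop
   vertex 3.0 4.3 2.4
   vertex 1.9 5.0 4.0
   vertex 4.4 1.5 3.0
  endloop
 endfacet
 facet normal 0.844 0.475 0.247
  outer loop
   vertex 3.0 4.3 2.4
   vertex 4.4 1.5 3.0
   vertex 3.3 4.6 0.8
  endloop
 endfacet
 facet normal 0.755 0.604 0.255
  outer loop
   vertex 3.0 4.3 2.4
   vertex 3.3 4.6 0.8
   vertex 1.9 5.0 4.0
  endloop
 endfacet
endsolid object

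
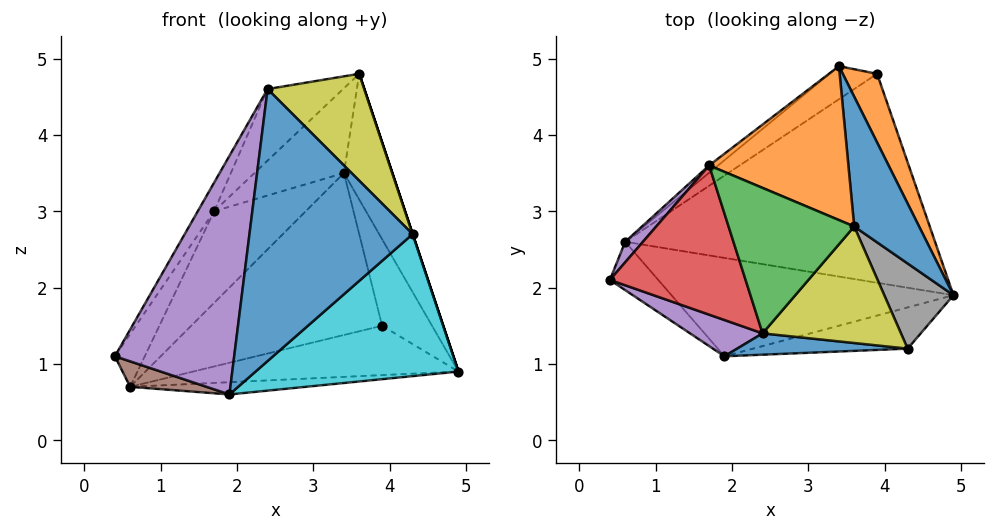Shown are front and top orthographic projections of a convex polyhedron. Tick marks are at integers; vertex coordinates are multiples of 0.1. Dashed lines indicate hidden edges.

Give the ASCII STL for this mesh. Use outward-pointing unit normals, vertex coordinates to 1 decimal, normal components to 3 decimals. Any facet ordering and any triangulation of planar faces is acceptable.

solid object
 facet normal 0.935 0.247 0.255
  outer loop
   vertex 3.6 2.8 4.8
   vertex 4.9 1.9 0.9
   vertex 3.4 4.9 3.5
  endloop
 endfacet
 facet normal 0.935 0.277 0.220
  outer loop
   vertex 3.9 4.8 1.5
   vertex 3.4 4.9 3.5
   vertex 4.9 1.9 0.9
  endloop
 endfacet
 facet normal 0.082 0.229 -0.970
  outer loop
   vertex 0.6 2.6 0.7
   vertex 3.9 4.8 1.5
   vertex 4.9 1.9 0.9
  endloop
 endfacet
 facet normal -0.517 0.838 -0.171
  outer loop
   vertex 0.6 2.6 0.7
   vertex 3.4 4.9 3.5
   vertex 3.9 4.8 1.5
  endloop
 endfacet
 facet normal -0.520 -0.844 0.128
  outer loop
   vertex 1.9 1.1 0.6
   vertex 2.4 1.4 4.6
   vertex 0.4 2.1 1.1
  endloop
 endfacet
 facet normal -0.518 -0.398 -0.757
  outer loop
   vertex 1.9 1.1 0.6
   vertex 0.4 2.1 1.1
   vertex 0.6 2.6 0.7
  endloop
 endfacet
 facet normal 0.066 0.123 -0.990
  outer loop
   vertex 1.9 1.1 0.6
   vertex 0.6 2.6 0.7
   vertex 4.9 1.9 0.9
  endloop
 endfacet
 facet normal 0.949 0.000 0.316
  outer loop
   vertex 4.3 1.2 2.7
   vertex 4.9 1.9 0.9
   vertex 3.6 2.8 4.8
  endloop
 endfacet
 facet normal 0.554 -0.563 0.613
  outer loop
   vertex 4.3 1.2 2.7
   vertex 3.6 2.8 4.8
   vertex 2.4 1.4 4.6
  endloop
 endfacet
 facet normal 0.273 -0.924 -0.268
  outer loop
   vertex 4.3 1.2 2.7
   vertex 1.9 1.1 0.6
   vertex 4.9 1.9 0.9
  endloop
 endfacet
 facet normal -0.027 -0.997 0.078
  outer loop
   vertex 4.3 1.2 2.7
   vertex 2.4 1.4 4.6
   vertex 1.9 1.1 0.6
  endloop
 endfacet
 facet normal -0.531 0.409 0.742
  outer loop
   vertex 1.7 3.6 3.0
   vertex 3.6 2.8 4.8
   vertex 3.4 4.9 3.5
  endloop
 endfacet
 facet normal -0.553 0.368 0.747
  outer loop
   vertex 1.7 3.6 3.0
   vertex 2.4 1.4 4.6
   vertex 3.6 2.8 4.8
  endloop
 endfacet
 facet normal -0.856 0.098 0.508
  outer loop
   vertex 1.7 3.6 3.0
   vertex 0.4 2.1 1.1
   vertex 2.4 1.4 4.6
  endloop
 endfacet
 facet normal -0.849 0.493 0.192
  outer loop
   vertex 1.7 3.6 3.0
   vertex 0.6 2.6 0.7
   vertex 0.4 2.1 1.1
  endloop
 endfacet
 facet normal -0.594 0.802 -0.064
  outer loop
   vertex 1.7 3.6 3.0
   vertex 3.4 4.9 3.5
   vertex 0.6 2.6 0.7
  endloop
 endfacet
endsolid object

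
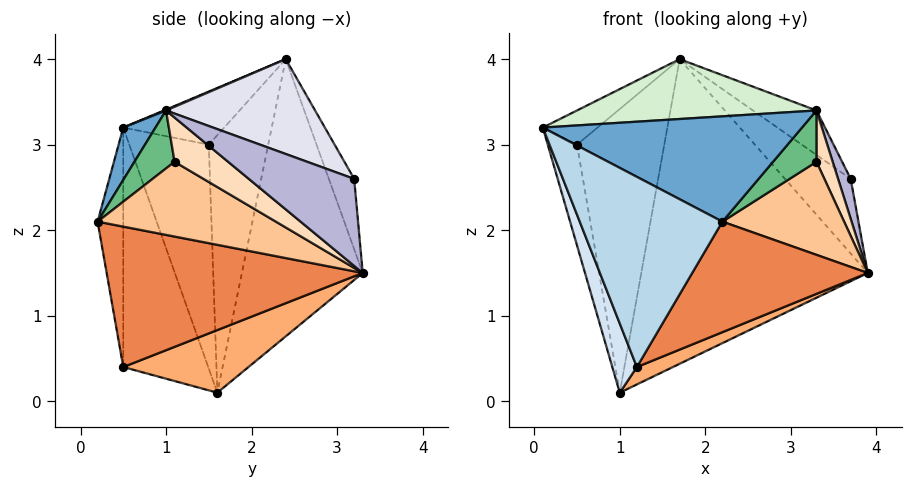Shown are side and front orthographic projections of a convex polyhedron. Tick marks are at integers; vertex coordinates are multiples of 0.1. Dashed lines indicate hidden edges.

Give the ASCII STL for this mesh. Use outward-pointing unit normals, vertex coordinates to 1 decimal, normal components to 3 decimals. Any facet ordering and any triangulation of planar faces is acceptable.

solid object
 facet normal 0.110 -0.885 0.452
  outer loop
   vertex 3.3 1.0 3.4
   vertex 0.1 0.5 3.2
   vertex 2.2 0.2 2.1
  endloop
 endfacet
 facet normal -0.928 0.342 -0.148
  outer loop
   vertex 0.5 1.5 3.0
   vertex 1.0 1.6 0.1
   vertex 0.1 0.5 3.2
  endloop
 endfacet
 facet normal -0.177 -0.982 -0.069
  outer loop
   vertex 1.2 0.5 0.4
   vertex 2.2 0.2 2.1
   vertex 0.1 0.5 3.2
  endloop
 endfacet
 facet normal -0.899 -0.260 -0.353
  outer loop
   vertex 1.2 0.5 0.4
   vertex 0.1 0.5 3.2
   vertex 1.0 1.6 0.1
  endloop
 endfacet
 facet normal 0.712 -0.488 -0.505
  outer loop
   vertex 1.2 0.5 0.4
   vertex 3.9 3.3 1.5
   vertex 2.2 0.2 2.1
  endloop
 endfacet
 facet normal 0.497 -0.143 -0.856
  outer loop
   vertex 1.2 0.5 0.4
   vertex 1.0 1.6 0.1
   vertex 3.9 3.3 1.5
  endloop
 endfacet
 facet normal 0.717 -0.489 -0.497
  outer loop
   vertex 3.3 1.1 2.8
   vertex 2.2 0.2 2.1
   vertex 3.9 3.3 1.5
  endloop
 endfacet
 facet normal 0.956 -0.289 -0.048
  outer loop
   vertex 3.3 1.1 2.8
   vertex 3.9 3.3 1.5
   vertex 3.3 1.0 3.4
  endloop
 endfacet
 facet normal 0.674 -0.729 -0.121
  outer loop
   vertex 3.3 1.1 2.8
   vertex 3.3 1.0 3.4
   vertex 2.2 0.2 2.1
  endloop
 endfacet
 facet normal -0.468 0.878 -0.096
  outer loop
   vertex 1.7 2.4 4.0
   vertex 3.9 3.3 1.5
   vertex 1.0 1.6 0.1
  endloop
 endfacet
 facet normal -0.562 0.825 -0.068
  outer loop
   vertex 1.7 2.4 4.0
   vertex 1.0 1.6 0.1
   vertex 0.5 1.5 3.0
  endloop
 endfacet
 facet normal 0.003 -0.391 0.921
  outer loop
   vertex 1.7 2.4 4.0
   vertex 0.1 0.5 3.2
   vertex 3.3 1.0 3.4
  endloop
 endfacet
 facet normal -0.745 0.404 0.530
  outer loop
   vertex 1.7 2.4 4.0
   vertex 0.5 1.5 3.0
   vertex 0.1 0.5 3.2
  endloop
 endfacet
 facet normal 0.979 -0.117 0.167
  outer loop
   vertex 3.7 3.2 2.6
   vertex 3.3 1.0 3.4
   vertex 3.9 3.3 1.5
  endloop
 endfacet
 facet normal -0.360 0.933 0.019
  outer loop
   vertex 3.7 3.2 2.6
   vertex 3.9 3.3 1.5
   vertex 1.7 2.4 4.0
  endloop
 endfacet
 facet normal 0.501 0.214 0.838
  outer loop
   vertex 3.7 3.2 2.6
   vertex 1.7 2.4 4.0
   vertex 3.3 1.0 3.4
  endloop
 endfacet
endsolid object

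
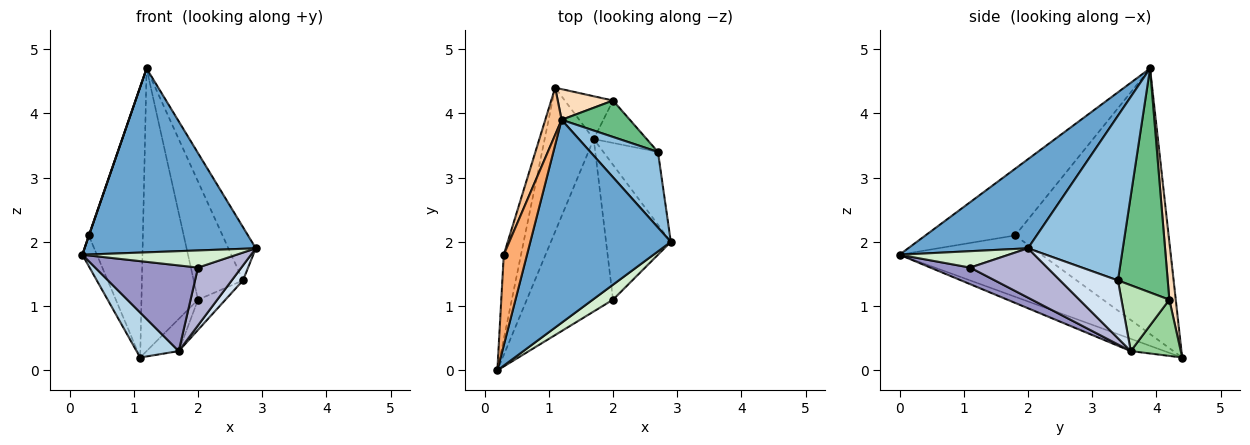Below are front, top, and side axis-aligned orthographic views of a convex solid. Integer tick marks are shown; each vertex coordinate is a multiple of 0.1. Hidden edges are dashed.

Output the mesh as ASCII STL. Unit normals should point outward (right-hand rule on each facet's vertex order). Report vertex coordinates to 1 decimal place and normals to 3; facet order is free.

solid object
 facet normal 0.425 -0.608 0.671
  outer loop
   vertex 1.2 3.9 4.7
   vertex 0.2 0.0 1.8
   vertex 2.9 2.0 1.9
  endloop
 endfacet
 facet normal 0.894 0.259 0.367
  outer loop
   vertex 2.7 3.4 1.4
   vertex 1.2 3.9 4.7
   vertex 2.9 2.0 1.9
  endloop
 endfacet
 facet normal -0.232 -0.290 -0.928
  outer loop
   vertex 1.7 3.6 0.3
   vertex 0.2 0.0 1.8
   vertex 1.1 4.4 0.2
  endloop
 endfacet
 facet normal 0.720 -0.140 -0.680
  outer loop
   vertex 1.7 3.6 0.3
   vertex 2.7 3.4 1.4
   vertex 2.9 2.0 1.9
  endloop
 endfacet
 facet normal -0.958 0.098 -0.269
  outer loop
   vertex 0.3 1.8 2.1
   vertex 1.1 4.4 0.2
   vertex 0.2 0.0 1.8
  endloop
 endfacet
 facet normal -0.944 -0.002 0.329
  outer loop
   vertex 0.3 1.8 2.1
   vertex 0.2 0.0 1.8
   vertex 1.2 3.9 4.7
  endloop
 endfacet
 facet normal -0.942 0.332 0.058
  outer loop
   vertex 0.3 1.8 2.1
   vertex 1.2 3.9 4.7
   vertex 1.1 4.4 0.2
  endloop
 endfacet
 facet normal 0.112 0.988 0.107
  outer loop
   vertex 2.0 4.2 1.1
   vertex 1.1 4.4 0.2
   vertex 1.2 3.9 4.7
  endloop
 endfacet
 facet normal 0.695 0.687 0.212
  outer loop
   vertex 2.0 4.2 1.1
   vertex 1.2 3.9 4.7
   vertex 2.7 3.4 1.4
  endloop
 endfacet
 facet normal 0.682 0.439 -0.585
  outer loop
   vertex 2.0 4.2 1.1
   vertex 1.7 3.6 0.3
   vertex 1.1 4.4 0.2
  endloop
 endfacet
 facet normal 0.711 0.408 -0.573
  outer loop
   vertex 2.0 4.2 1.1
   vertex 2.7 3.4 1.4
   vertex 1.7 3.6 0.3
  endloop
 endfacet
 facet normal 0.470 -0.664 0.581
  outer loop
   vertex 2.0 1.1 1.6
   vertex 2.9 2.0 1.9
   vertex 0.2 0.0 1.8
  endloop
 endfacet
 facet normal 0.170 -0.439 -0.883
  outer loop
   vertex 2.0 1.1 1.6
   vertex 0.2 0.0 1.8
   vertex 1.7 3.6 0.3
  endloop
 endfacet
 facet normal 0.574 -0.323 -0.753
  outer loop
   vertex 2.0 1.1 1.6
   vertex 1.7 3.6 0.3
   vertex 2.9 2.0 1.9
  endloop
 endfacet
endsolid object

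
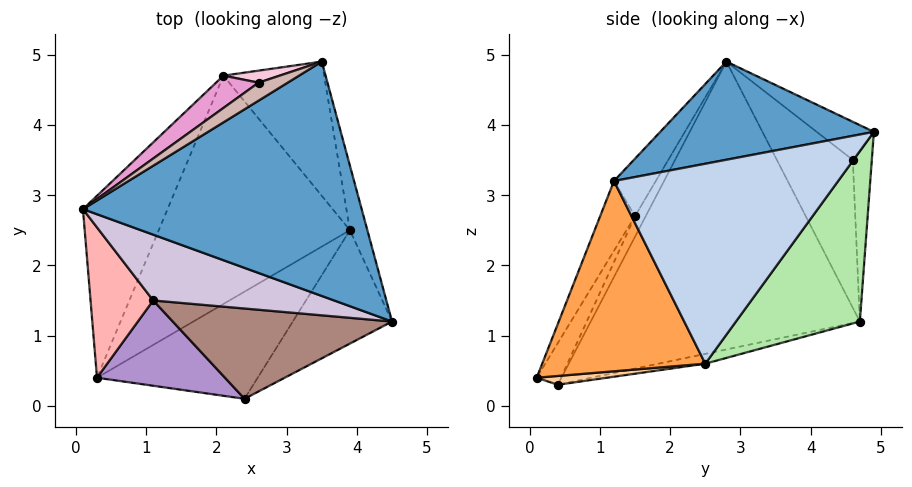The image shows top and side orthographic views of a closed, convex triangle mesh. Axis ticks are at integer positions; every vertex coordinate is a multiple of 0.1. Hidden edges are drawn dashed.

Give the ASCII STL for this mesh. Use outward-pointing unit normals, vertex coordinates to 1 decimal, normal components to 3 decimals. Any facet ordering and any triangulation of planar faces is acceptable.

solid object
 facet normal 0.331 -0.088 0.940
  outer loop
   vertex 3.5 4.9 3.9
   vertex 0.1 2.8 4.9
   vertex 4.5 1.2 3.2
  endloop
 endfacet
 facet normal 0.958 0.275 -0.084
  outer loop
   vertex 3.9 2.5 0.6
   vertex 3.5 4.9 3.9
   vertex 4.5 1.2 3.2
  endloop
 endfacet
 facet normal 0.788 -0.458 -0.411
  outer loop
   vertex 2.4 0.1 0.4
   vertex 3.9 2.5 0.6
   vertex 4.5 1.2 3.2
  endloop
 endfacet
 facet normal 0.054 0.049 -0.997
  outer loop
   vertex 2.4 0.1 0.4
   vertex 0.3 0.4 0.3
   vertex 3.9 2.5 0.6
  endloop
 endfacet
 facet normal -0.871 0.418 -0.256
  outer loop
   vertex 2.1 4.7 1.2
   vertex 0.3 0.4 0.3
   vertex 0.1 2.8 4.9
  endloop
 endfacet
 facet normal 0.658 0.645 -0.389
  outer loop
   vertex 2.1 4.7 1.2
   vertex 3.5 4.9 3.9
   vertex 3.9 2.5 0.6
  endloop
 endfacet
 facet normal -0.050 0.225 -0.973
  outer loop
   vertex 2.1 4.7 1.2
   vertex 3.9 2.5 0.6
   vertex 0.3 0.4 0.3
  endloop
 endfacet
 facet normal -0.148 -0.879 0.452
  outer loop
   vertex 1.1 1.5 2.7
   vertex 0.1 2.8 4.9
   vertex 0.3 0.4 0.3
  endloop
 endfacet
 facet normal -0.147 -0.880 0.452
  outer loop
   vertex 1.1 1.5 2.7
   vertex 0.3 0.4 0.3
   vertex 2.4 0.1 0.4
  endloop
 endfacet
 facet normal -0.144 -0.879 0.454
  outer loop
   vertex 1.1 1.5 2.7
   vertex 4.5 1.2 3.2
   vertex 0.1 2.8 4.9
  endloop
 endfacet
 facet normal -0.144 -0.879 0.454
  outer loop
   vertex 1.1 1.5 2.7
   vertex 2.4 0.1 0.4
   vertex 4.5 1.2 3.2
  endloop
 endfacet
 facet normal -0.426 0.844 0.325
  outer loop
   vertex 2.6 4.6 3.5
   vertex 0.1 2.8 4.9
   vertex 3.5 4.9 3.9
  endloop
 endfacet
 facet normal -0.521 0.840 0.150
  outer loop
   vertex 2.6 4.6 3.5
   vertex 2.1 4.7 1.2
   vertex 0.1 2.8 4.9
  endloop
 endfacet
 facet normal -0.361 0.925 0.119
  outer loop
   vertex 2.6 4.6 3.5
   vertex 3.5 4.9 3.9
   vertex 2.1 4.7 1.2
  endloop
 endfacet
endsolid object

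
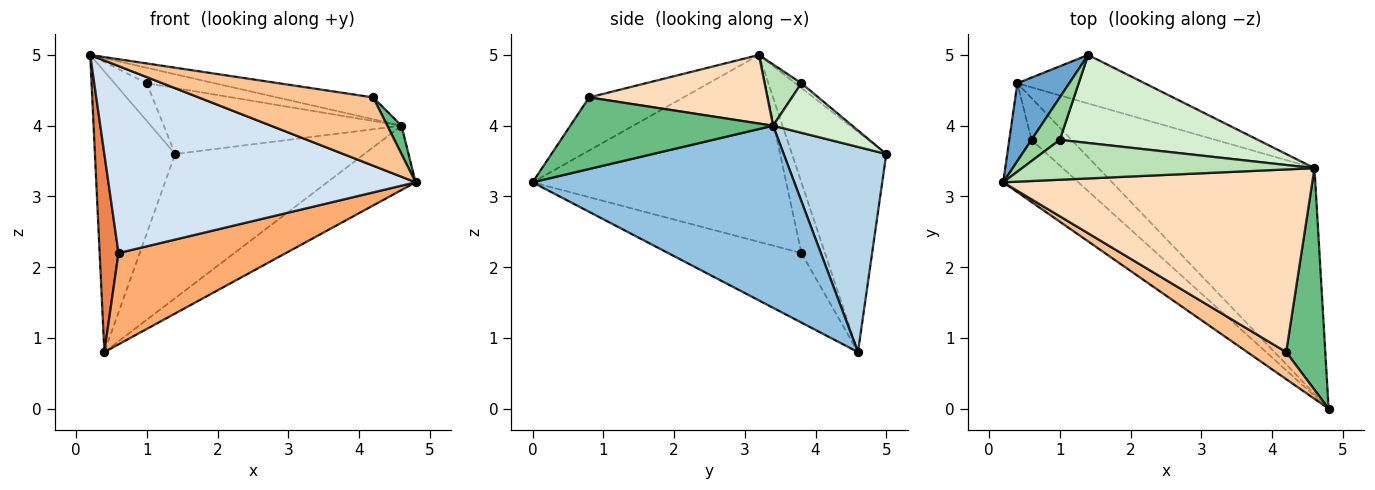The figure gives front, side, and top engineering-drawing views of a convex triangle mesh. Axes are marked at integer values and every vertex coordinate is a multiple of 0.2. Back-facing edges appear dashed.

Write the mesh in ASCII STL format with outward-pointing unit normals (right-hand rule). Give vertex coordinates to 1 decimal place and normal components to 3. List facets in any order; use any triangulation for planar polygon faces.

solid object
 facet normal -0.750 0.637 0.177
  outer loop
   vertex 0.4 4.6 0.8
   vertex 0.2 3.2 5.0
   vertex 1.4 5.0 3.6
  endloop
 endfacet
 facet normal 0.630 0.213 -0.747
  outer loop
   vertex 4.6 3.4 4.0
   vertex 4.8 0.0 3.2
   vertex 0.4 4.6 0.8
  endloop
 endfacet
 facet normal 0.457 0.843 -0.284
  outer loop
   vertex 4.6 3.4 4.0
   vertex 0.4 4.6 0.8
   vertex 1.4 5.0 3.6
  endloop
 endfacet
 facet normal -0.617 -0.747 -0.248
  outer loop
   vertex 0.6 3.8 2.2
   vertex 4.8 0.0 3.2
   vertex 0.2 3.2 5.0
  endloop
 endfacet
 facet normal -0.758 -0.607 -0.238
  outer loop
   vertex 0.6 3.8 2.2
   vertex 0.2 3.2 5.0
   vertex 0.4 4.6 0.8
  endloop
 endfacet
 facet normal -0.586 -0.737 -0.337
  outer loop
   vertex 0.6 3.8 2.2
   vertex 0.4 4.6 0.8
   vertex 4.8 0.0 3.2
  endloop
 endfacet
 facet normal -0.449 -0.831 0.329
  outer loop
   vertex 4.2 0.8 4.4
   vertex 0.2 3.2 5.0
   vertex 4.8 0.0 3.2
  endloop
 endfacet
 facet normal 0.215 0.116 0.970
  outer loop
   vertex 4.2 0.8 4.4
   vertex 4.6 3.4 4.0
   vertex 0.2 3.2 5.0
  endloop
 endfacet
 facet normal 0.876 -0.061 0.479
  outer loop
   vertex 4.2 0.8 4.4
   vertex 4.8 0.0 3.2
   vertex 4.6 3.4 4.0
  endloop
 endfacet
 facet normal -0.124 0.659 0.742
  outer loop
   vertex 1.0 3.8 4.6
   vertex 1.4 5.0 3.6
   vertex 0.2 3.2 5.0
  endloop
 endfacet
 facet normal 0.192 0.354 0.915
  outer loop
   vertex 1.0 3.8 4.6
   vertex 0.2 3.2 5.0
   vertex 4.6 3.4 4.0
  endloop
 endfacet
 facet normal 0.196 0.588 0.784
  outer loop
   vertex 1.0 3.8 4.6
   vertex 4.6 3.4 4.0
   vertex 1.4 5.0 3.6
  endloop
 endfacet
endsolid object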